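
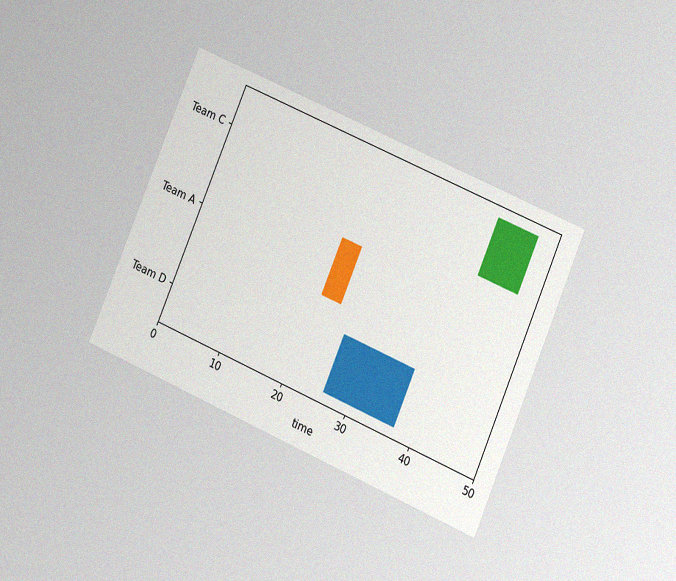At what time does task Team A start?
The chart is tilted about 23° clockwise and viewed at a slight angle, with some photo noise. The Team A bar begins at t=21.

21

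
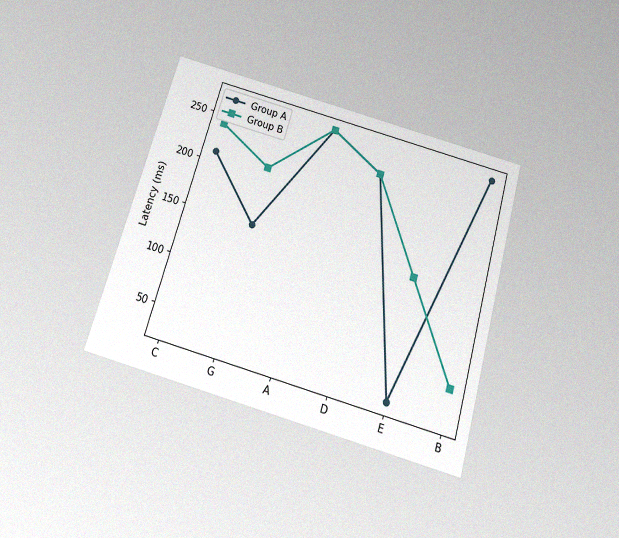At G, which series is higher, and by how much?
The chart is tilted about 16° clockwise and viewed slightly from below, with some photo noise. At G, Group B sits above the other line by 60ms.

Group B, by 60ms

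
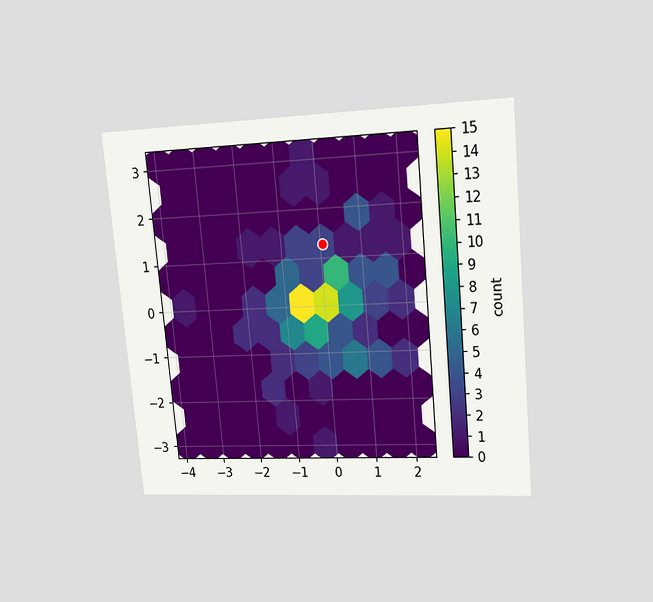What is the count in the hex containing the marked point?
3

The chart is tilted about 5° counter-clockwise and viewed at a slight angle. The marked hex reads 3 on the colorbar.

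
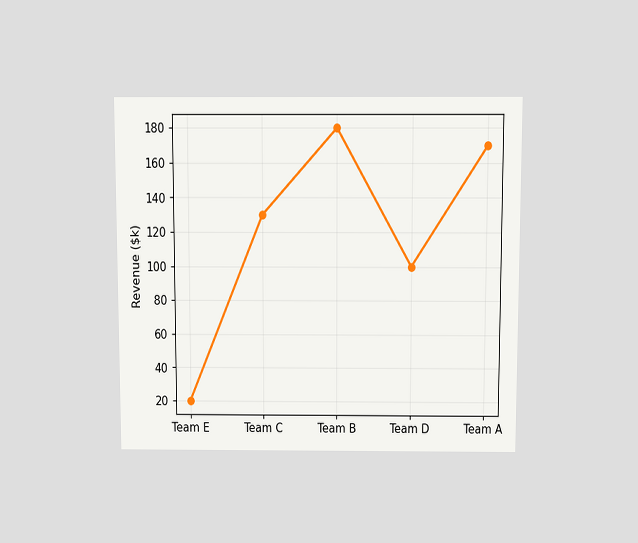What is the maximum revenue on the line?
The chart is viewed slightly from above. The highest point is at Team B, and reading across to the y-axis gives $180k.

$180k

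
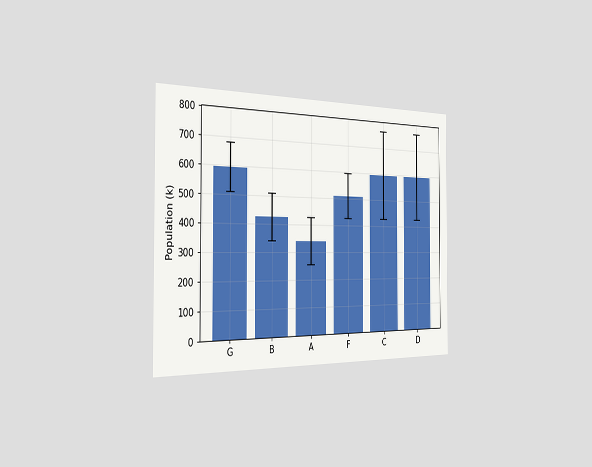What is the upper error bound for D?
The chart is viewed slightly from the left. The D bar's upper whisker reaches 765k.

765k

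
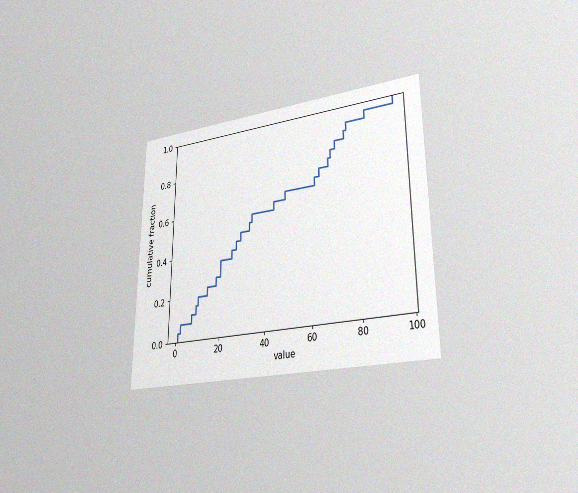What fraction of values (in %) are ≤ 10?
20%

The chart is viewed at a slight angle, with some photo noise. At x=10 the ECDF step is at 20%.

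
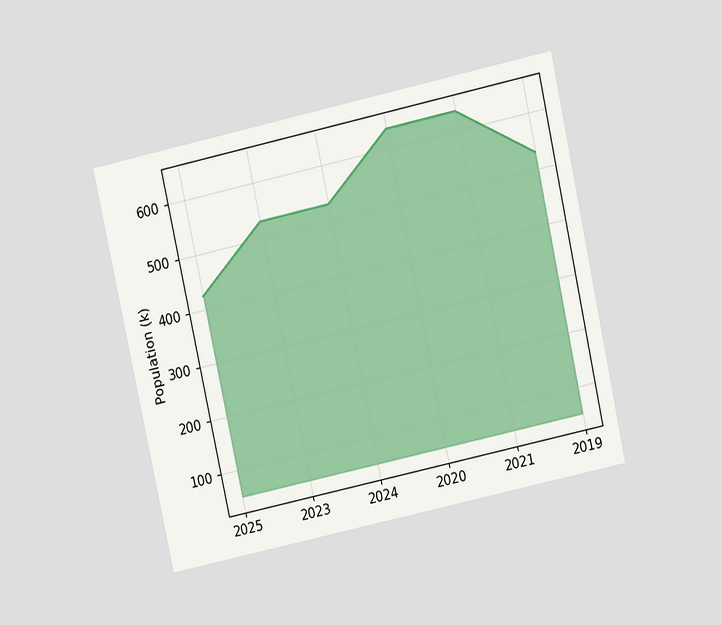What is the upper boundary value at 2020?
636k

The chart is tilted about 12° counter-clockwise and viewed slightly from above. At 2020 the upper boundary is at 636k.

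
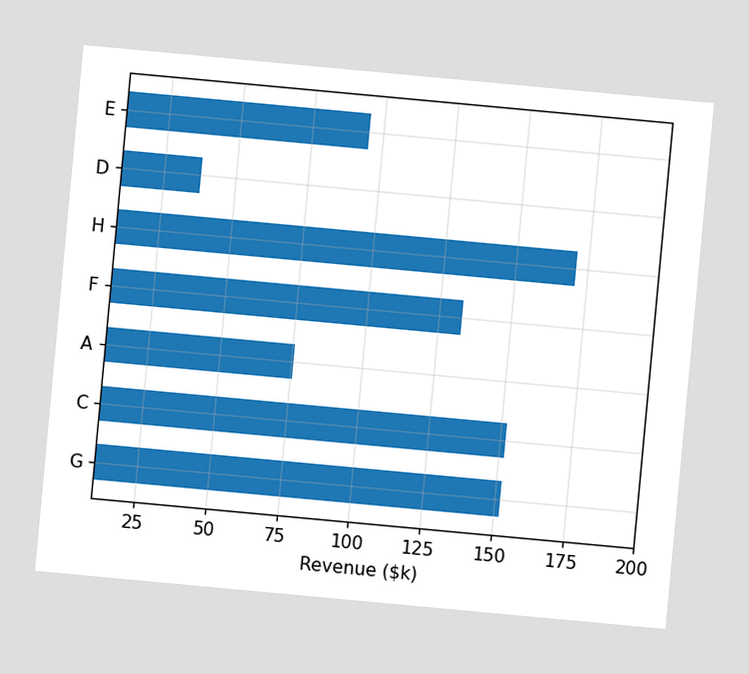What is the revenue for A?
$76k

The chart is tilted about 5° clockwise. Reading along the chart's x-axis, the A bar reaches $76k.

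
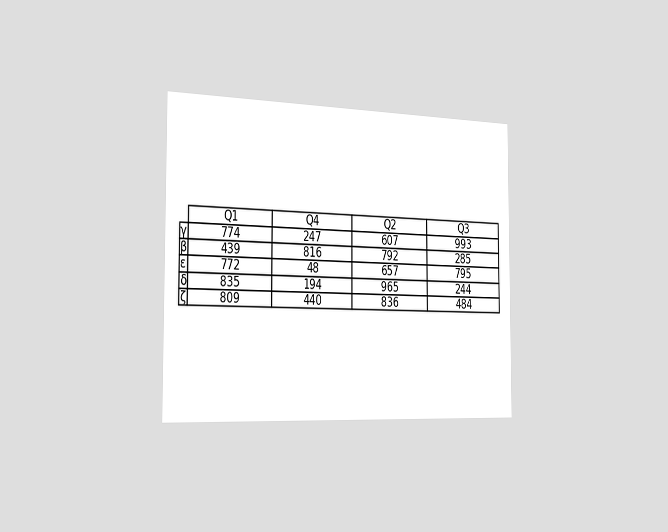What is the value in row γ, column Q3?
The chart is viewed slightly from the left. The (γ, Q3) cell reads 993.

993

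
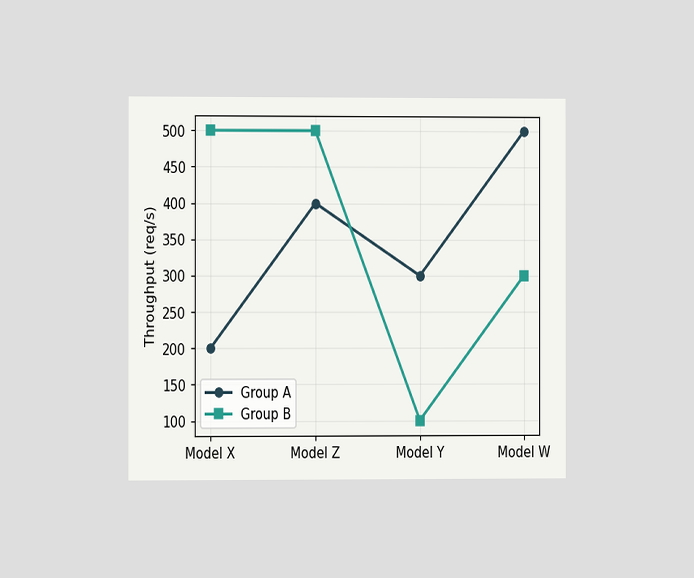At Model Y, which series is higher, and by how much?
The chart is viewed at a slight angle. At Model Y, Group A sits above the other line by 200req/s.

Group A, by 200req/s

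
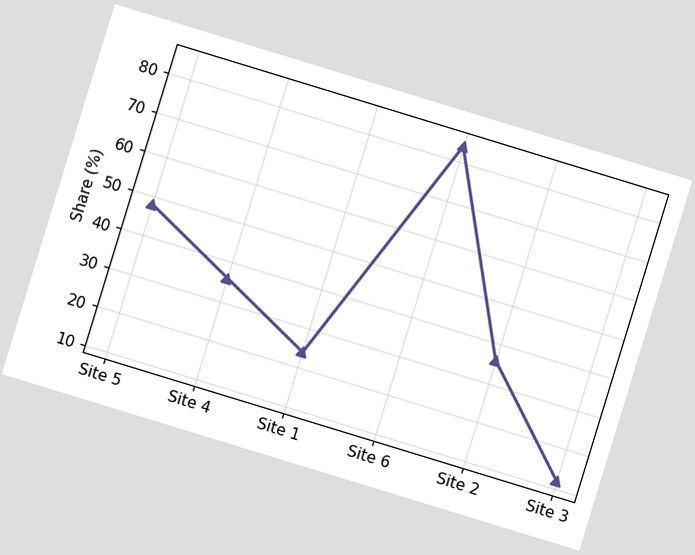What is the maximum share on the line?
84%

The chart is tilted about 17° clockwise. The highest point is at Site 6, and reading across to the y-axis gives 84%.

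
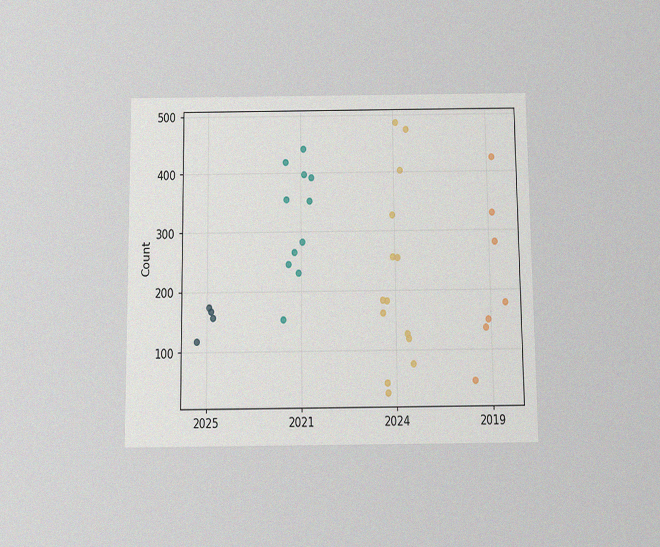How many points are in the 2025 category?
The chart is viewed slightly from below, with some photo noise. Counting the markers in the 2025 column gives 4.

4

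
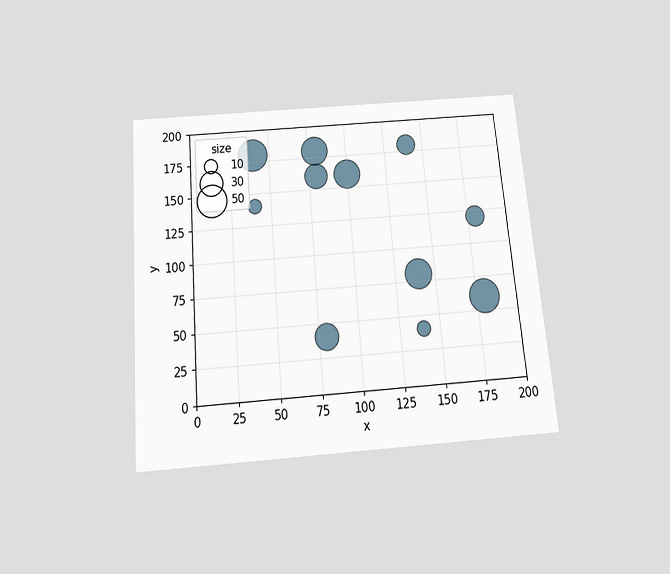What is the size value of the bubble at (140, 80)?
The chart is tilted about 5° counter-clockwise and viewed slightly from below. Matching the bubble at (140, 80) against the size legend gives 40.

40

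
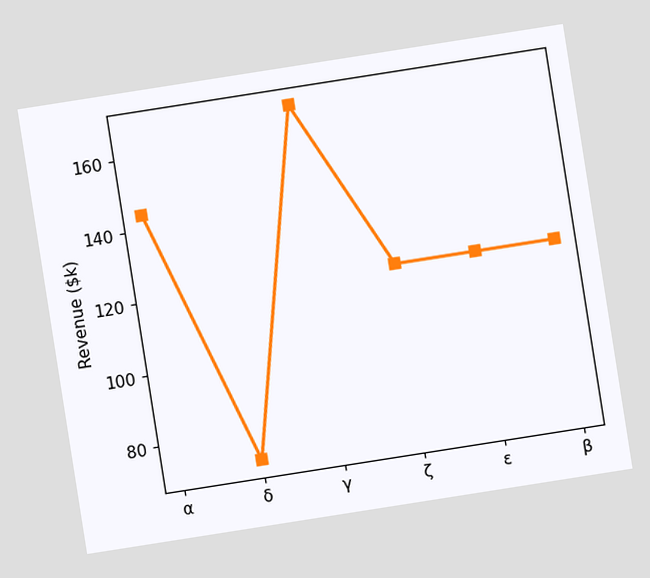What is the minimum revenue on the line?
The chart is tilted about 9° counter-clockwise. The lowest point is at δ, and reading across to the y-axis gives $72k.

$72k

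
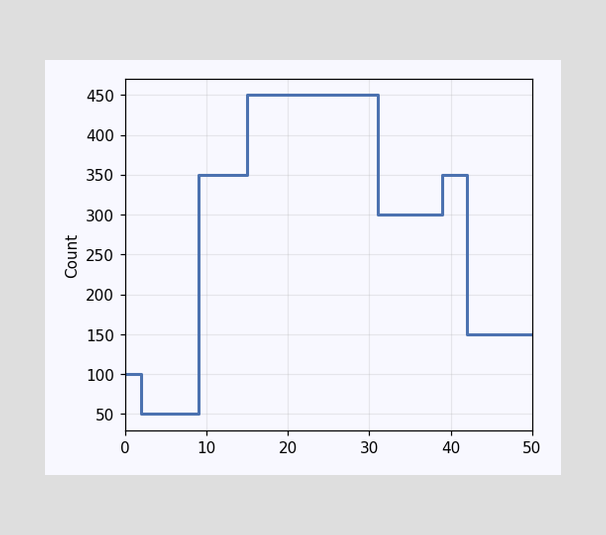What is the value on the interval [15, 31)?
450

On [15, 31) the step sits at 450.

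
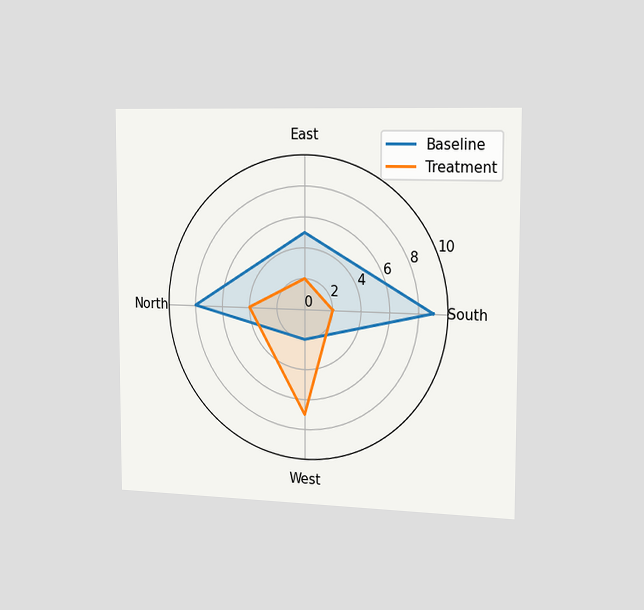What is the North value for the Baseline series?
8

The chart is viewed slightly from the right. On the North axis, Baseline reaches 8.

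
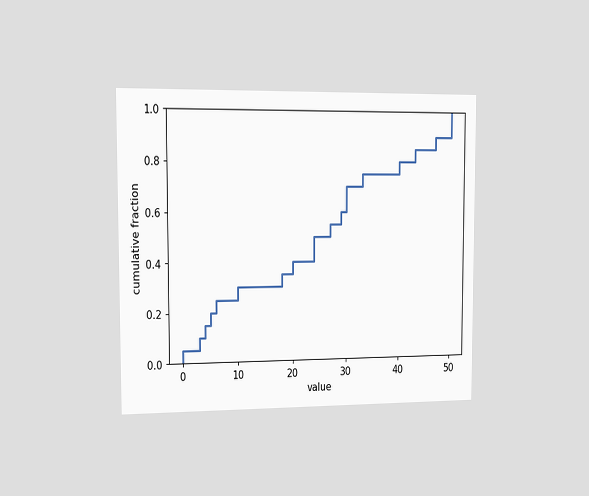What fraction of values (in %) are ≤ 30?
70%

The chart is viewed slightly from the left. At x=30 the ECDF step is at 70%.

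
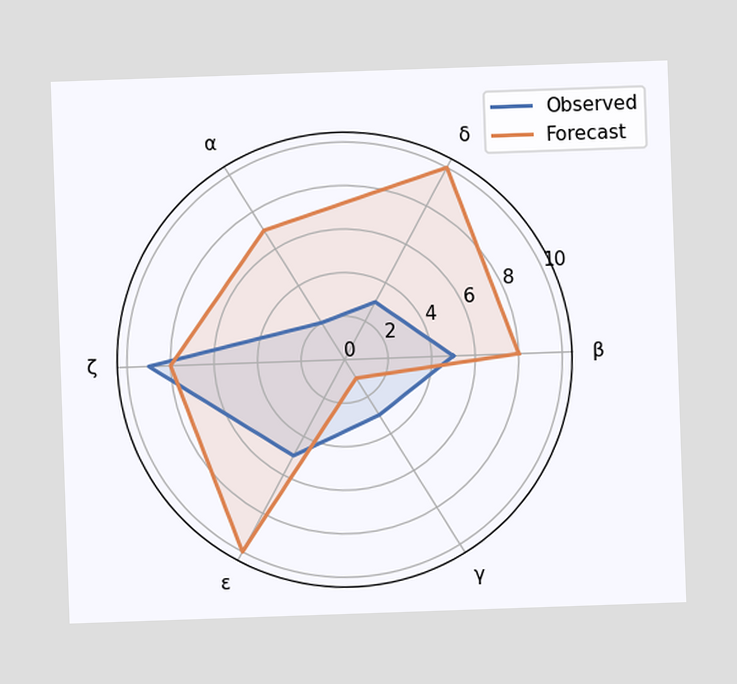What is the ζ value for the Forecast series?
8

On the ζ axis, Forecast reaches 8.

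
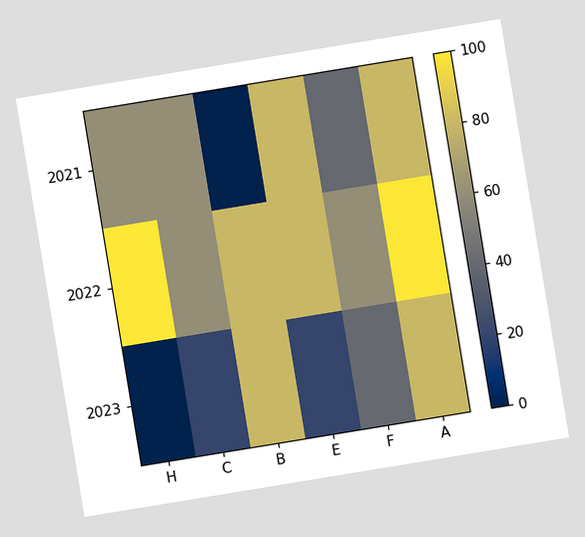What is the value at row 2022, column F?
60

The chart is tilted about 9° counter-clockwise. Matching cell (2022, F) against the colorbar gives 60.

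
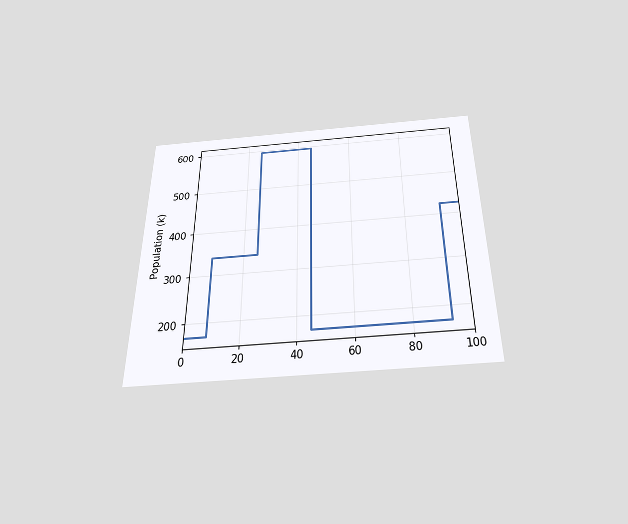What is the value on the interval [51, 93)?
The chart is viewed slightly from below. On [51, 93) the step sits at 170k.

170k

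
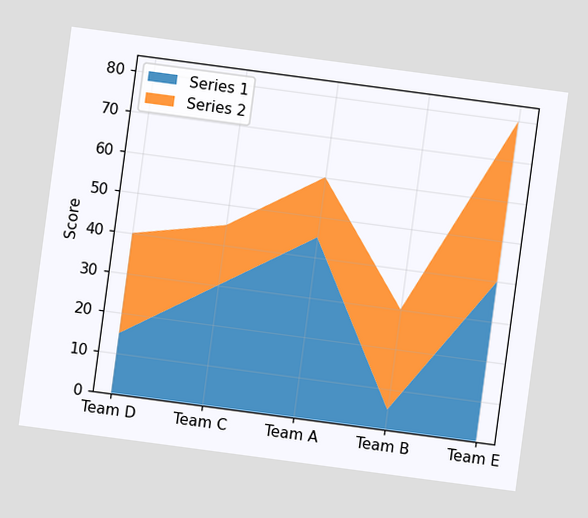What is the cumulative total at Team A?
The chart is tilted about 8° clockwise. The stacked total at Team A reaches 60.

60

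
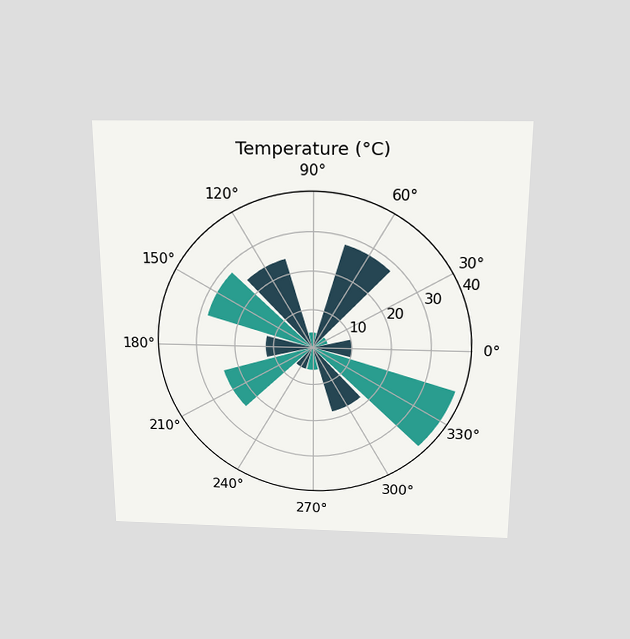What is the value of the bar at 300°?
18°C

The chart is viewed slightly from above. The bar at 300° reaches 18°C on the radial axis.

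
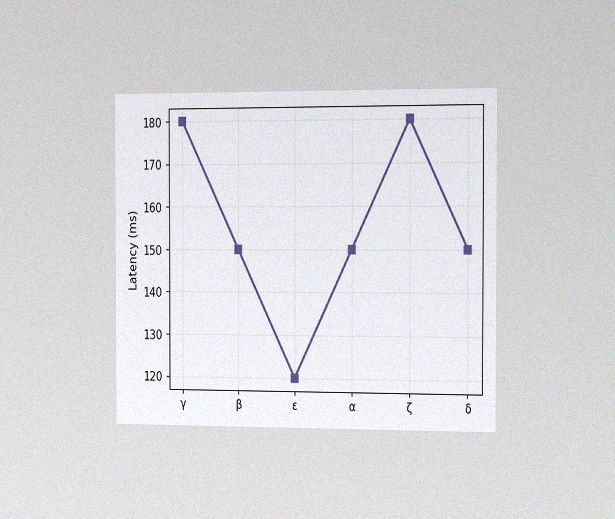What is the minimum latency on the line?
120ms

The chart is viewed slightly from the right, with some photo noise. The lowest point is at ε, and reading across to the y-axis gives 120ms.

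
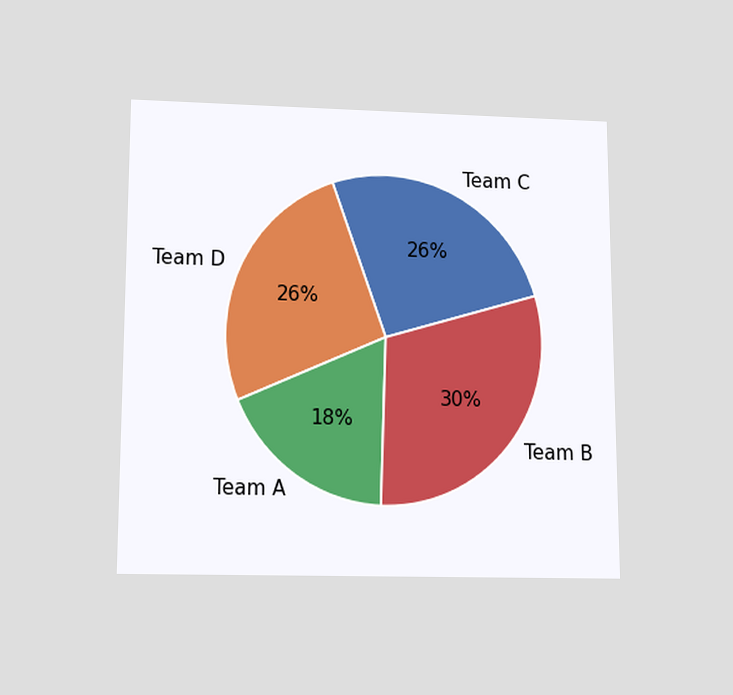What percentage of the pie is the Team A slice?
18%

The chart is viewed slightly from below. The Team A slice takes up 18% of the pie.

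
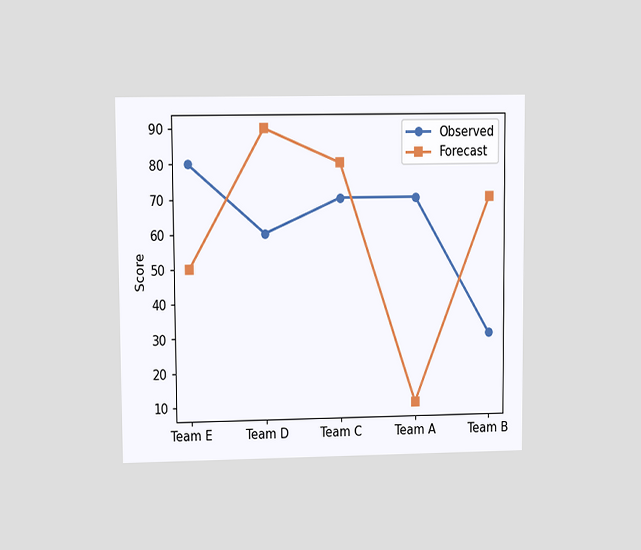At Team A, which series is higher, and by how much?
Observed, by 60

The chart is viewed at a slight angle. At Team A, Observed sits above the other line by 60.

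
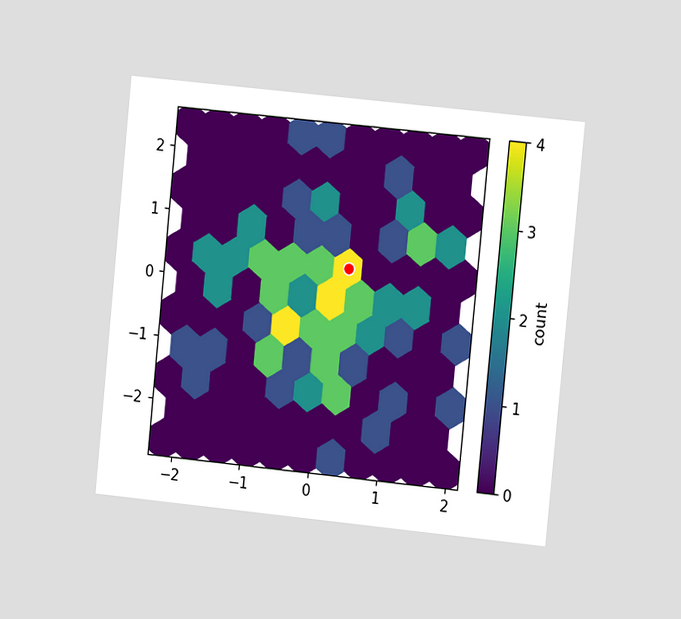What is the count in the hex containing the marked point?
The chart is tilted about 6° clockwise and viewed at a slight angle. The marked hex reads 4 on the colorbar.

4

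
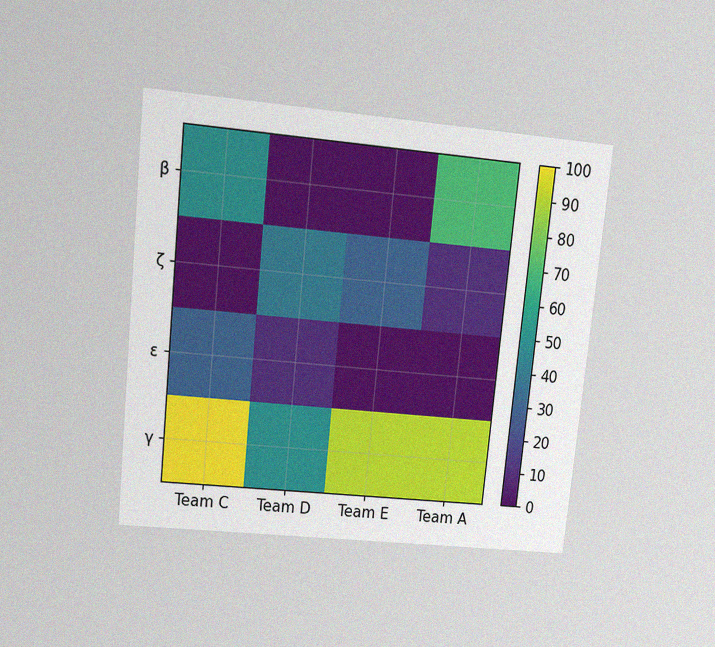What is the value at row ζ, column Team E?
30

The chart is tilted about 6° clockwise and viewed at a slight angle, with some photo noise. Matching cell (ζ, Team E) against the colorbar gives 30.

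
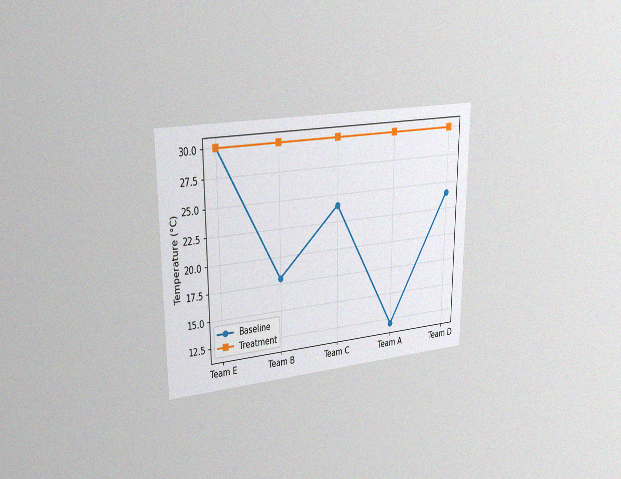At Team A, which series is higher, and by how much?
Treatment, by 18°C

The chart is viewed slightly from the left, with some photo noise. At Team A, Treatment sits above the other line by 18°C.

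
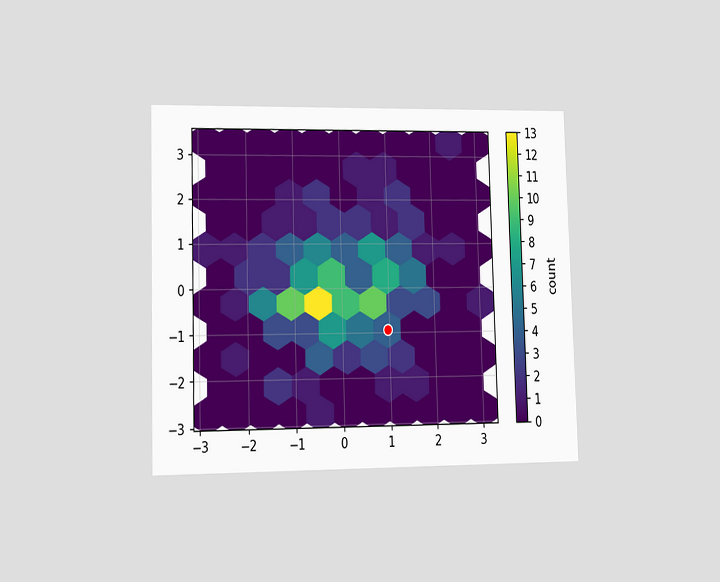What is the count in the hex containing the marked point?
4

The chart is viewed slightly from the left. The marked hex reads 4 on the colorbar.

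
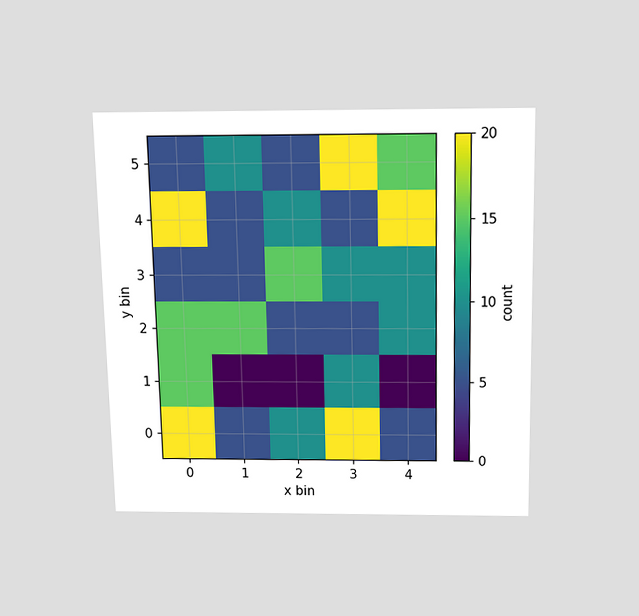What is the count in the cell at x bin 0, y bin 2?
The chart is viewed slightly from above. Matching the cell (0, 2) against the colorbar gives 15.

15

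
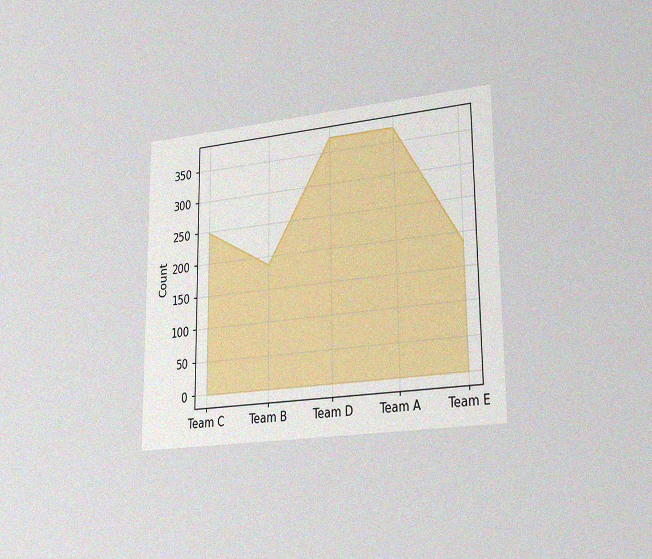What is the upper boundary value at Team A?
372

The chart is viewed slightly from the right, with some photo noise. At Team A the upper boundary is at 372.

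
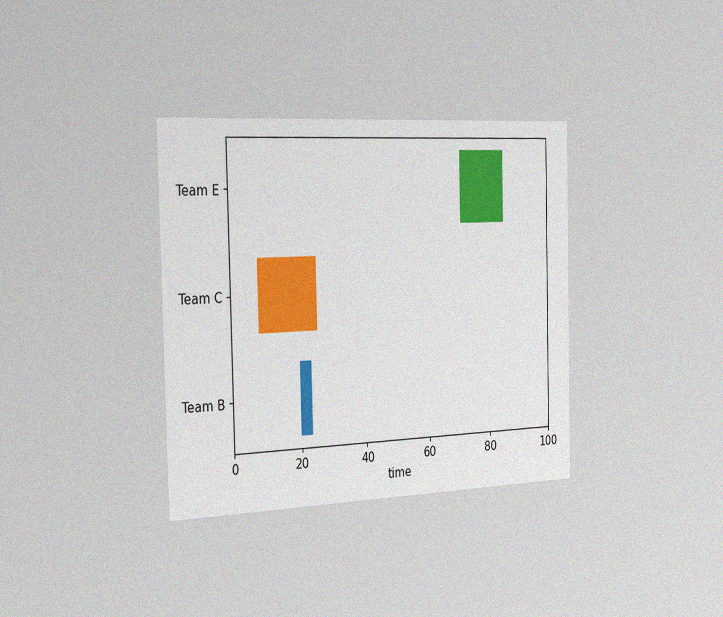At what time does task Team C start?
8

The chart is viewed slightly from the left, with some photo noise. The Team C bar begins at t=8.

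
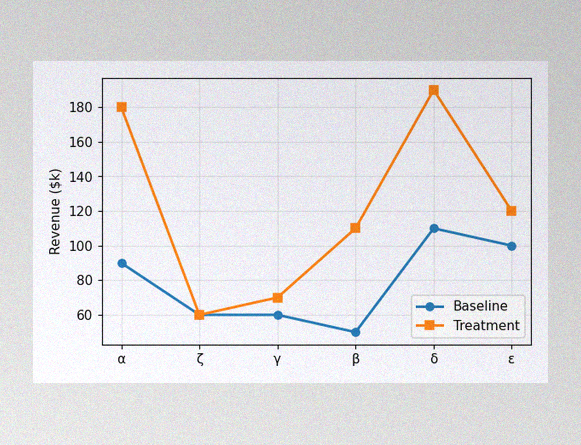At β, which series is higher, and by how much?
Treatment, by $60k

The image has some photo noise and uneven lighting. At β, Treatment sits above the other line by $60k.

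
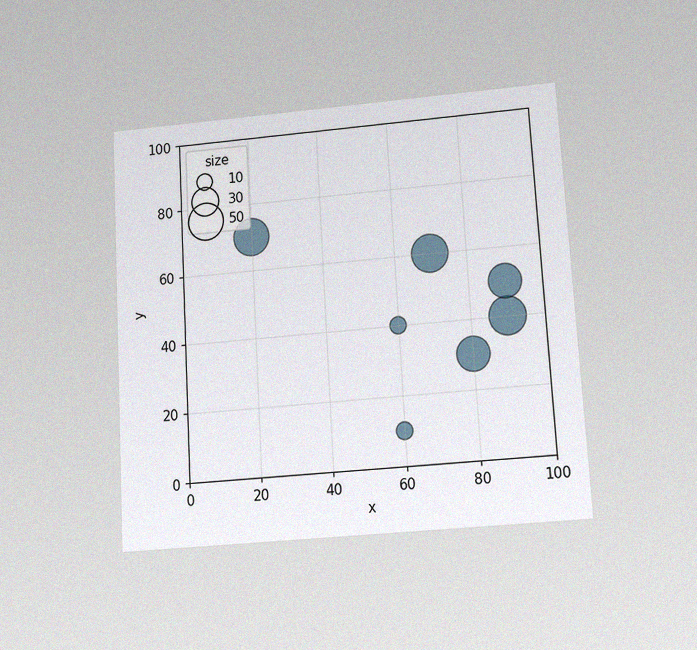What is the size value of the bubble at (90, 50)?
40

The chart is tilted about 3° counter-clockwise and viewed slightly from below, with some photo noise. Matching the bubble at (90, 50) against the size legend gives 40.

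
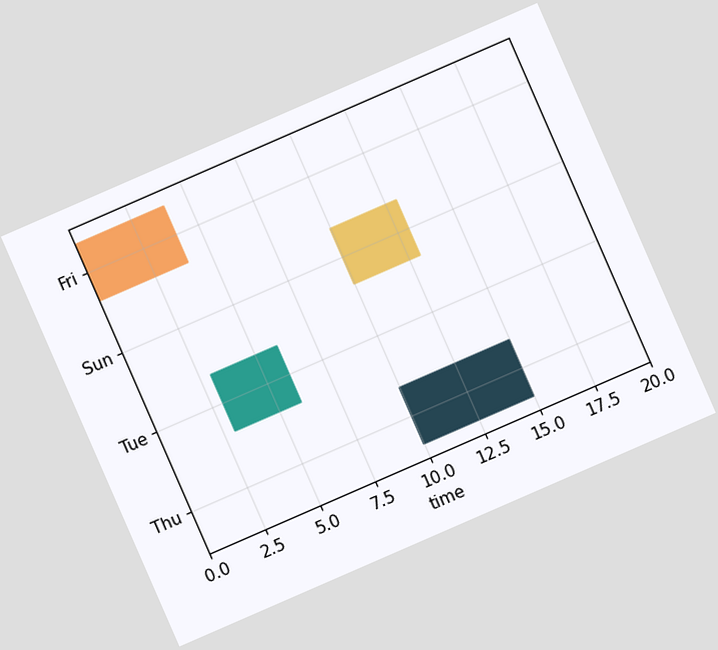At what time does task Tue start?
3

The chart is tilted about 24° counter-clockwise. The Tue bar begins at t=3.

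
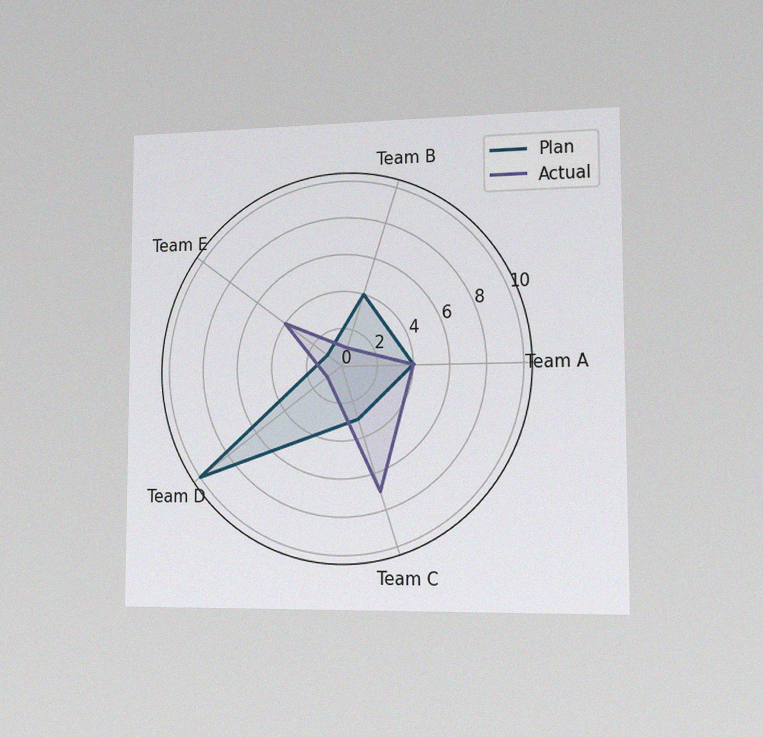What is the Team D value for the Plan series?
The chart is viewed slightly from the right, with some photo noise. On the Team D axis, Plan reaches 10.

10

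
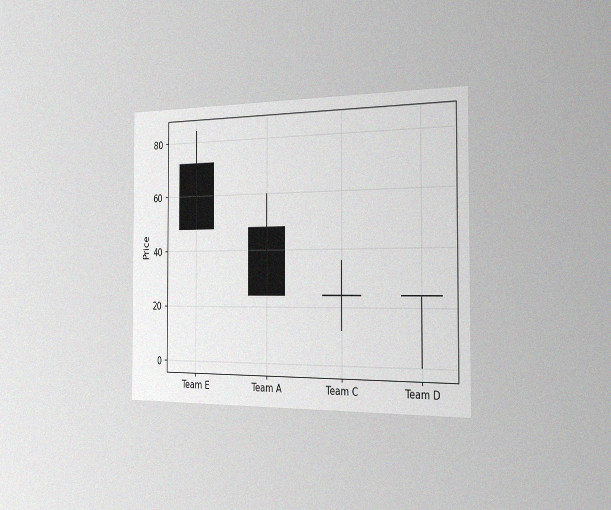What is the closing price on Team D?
The chart is viewed slightly from the right, with some photo noise. The Team D candle closes at 24.

24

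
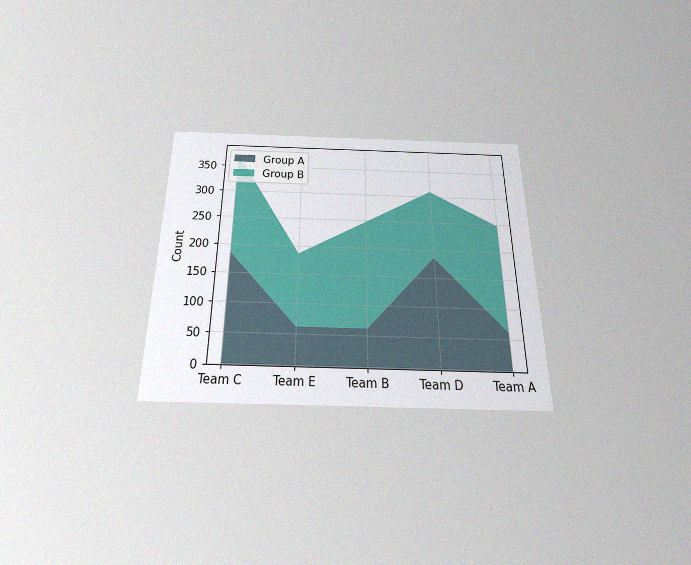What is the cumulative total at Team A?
The chart is viewed slightly from below, with some photo noise. The stacked total at Team A reaches 248.

248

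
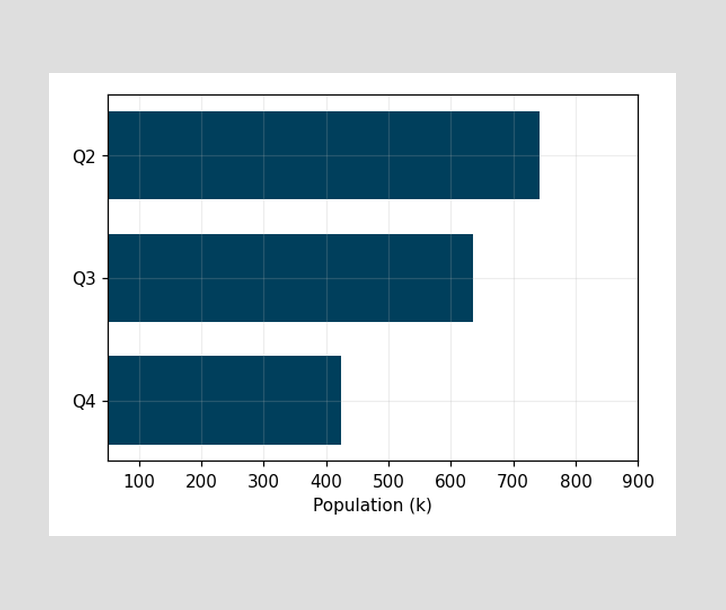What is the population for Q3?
Reading along the chart's x-axis, the Q3 bar reaches 636k.

636k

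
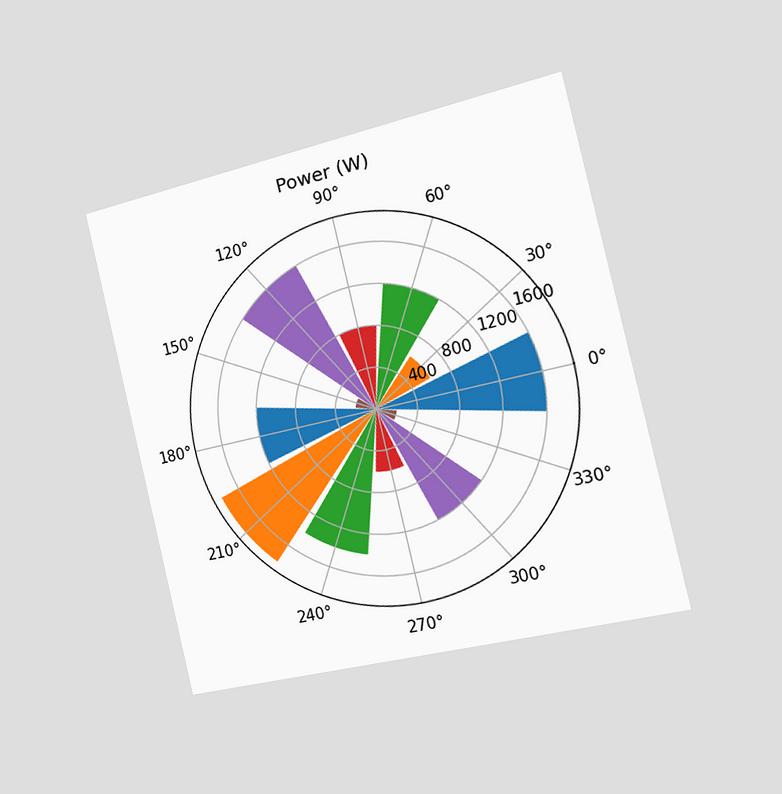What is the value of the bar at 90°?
The chart is tilted about 13° counter-clockwise and viewed slightly from the right. The bar at 90° reaches 800W on the radial axis.

800W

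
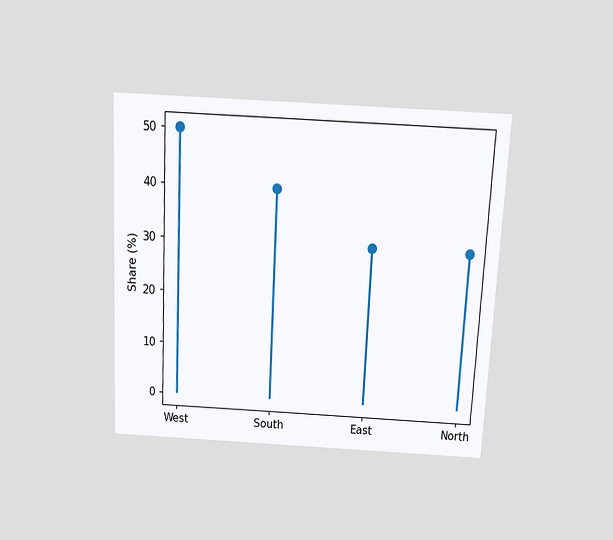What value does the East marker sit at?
The chart is tilted about 3° clockwise and viewed slightly from above. The East marker sits at 30%.

30%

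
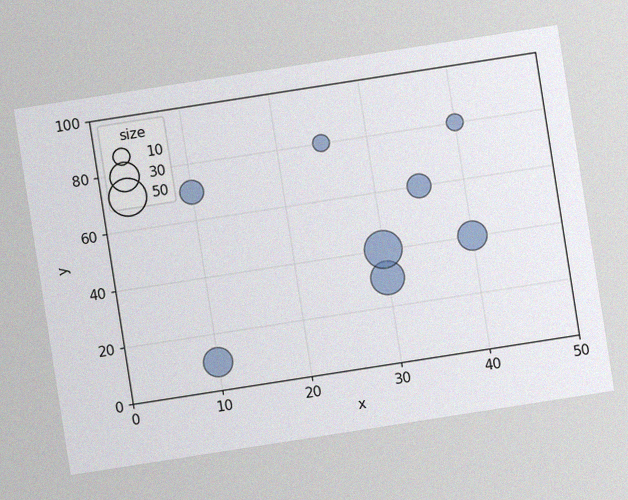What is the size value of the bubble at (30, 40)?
The chart is tilted about 9° counter-clockwise, with some photo noise. Matching the bubble at (30, 40) against the size legend gives 50.

50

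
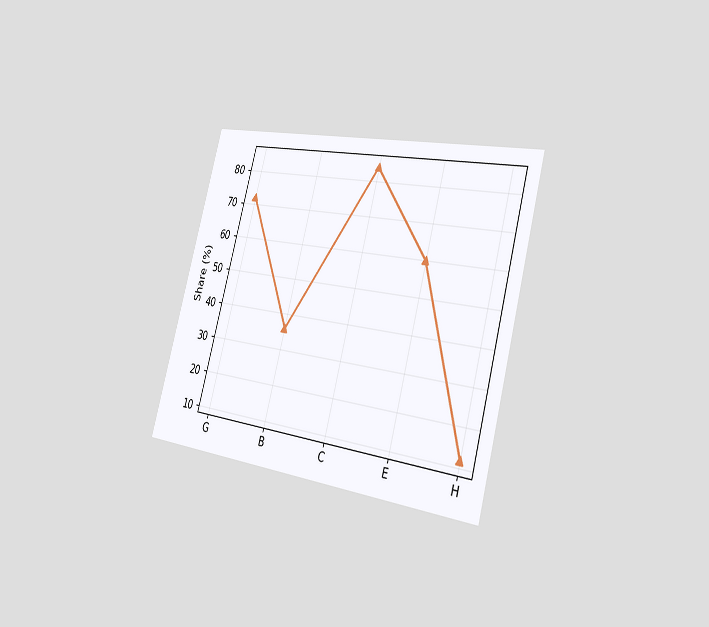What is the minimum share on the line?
12%

The chart is tilted about 15° clockwise and viewed slightly from the right. The lowest point is at H, and reading across to the y-axis gives 12%.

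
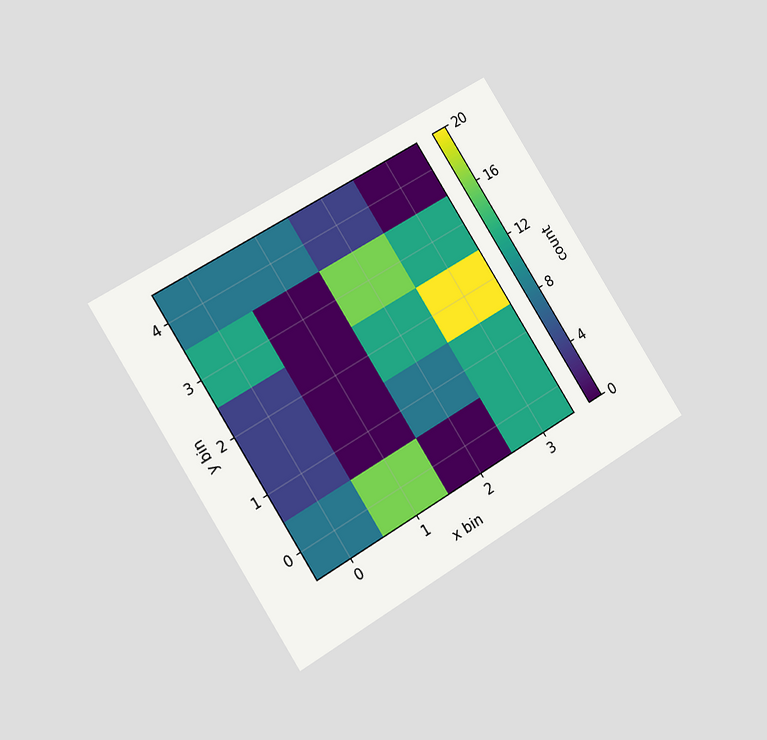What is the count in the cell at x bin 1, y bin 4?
The chart is tilted about 32° counter-clockwise and viewed slightly from the left. Matching the cell (1, 4) against the colorbar gives 8.

8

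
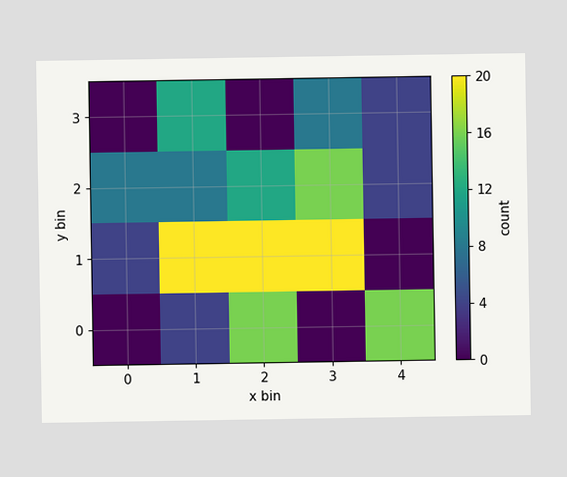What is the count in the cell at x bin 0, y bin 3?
0

Matching the cell (0, 3) against the colorbar gives 0.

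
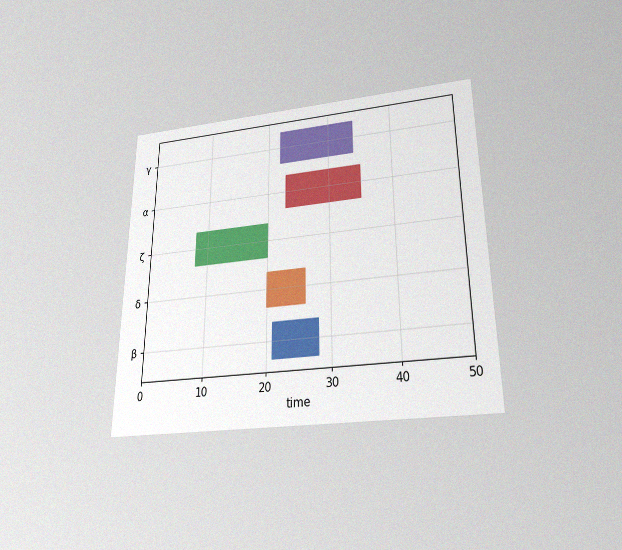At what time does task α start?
23

The chart is viewed slightly from below, with some photo noise. The α bar begins at t=23.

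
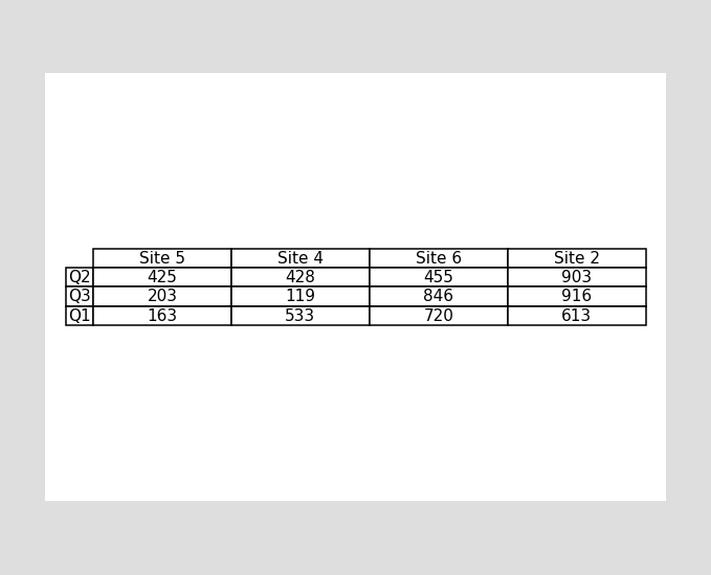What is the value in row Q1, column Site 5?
The (Q1, Site 5) cell reads 163.

163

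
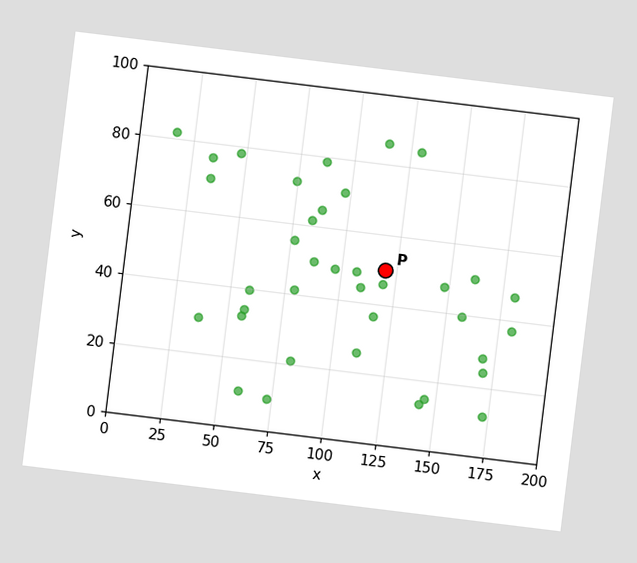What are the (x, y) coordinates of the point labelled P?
The chart is tilted about 7° clockwise. Following the gridlines from P to each axis, P sits at (120, 50).

(120, 50)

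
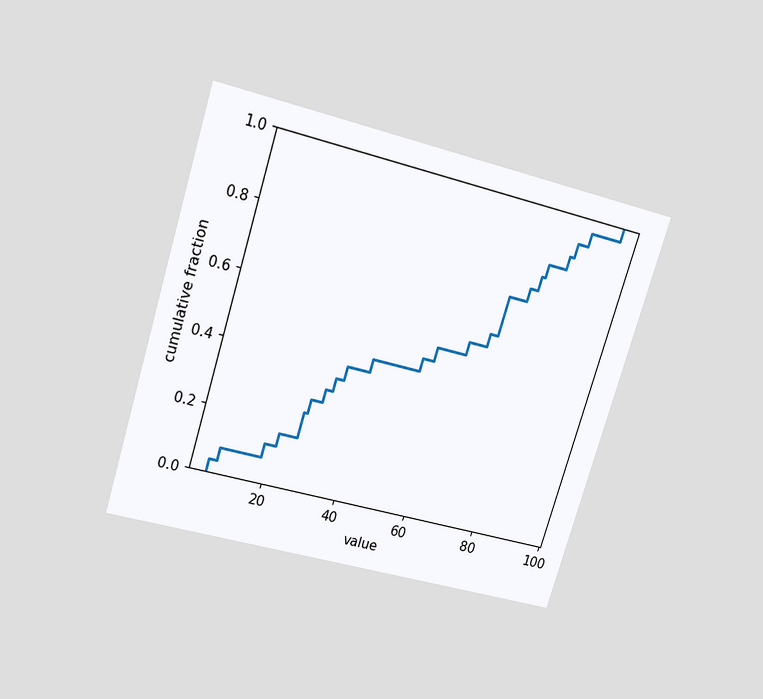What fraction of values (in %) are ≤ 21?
The chart is tilted about 17° clockwise and viewed slightly from above. At x=21 the ECDF step is at 16%.

16%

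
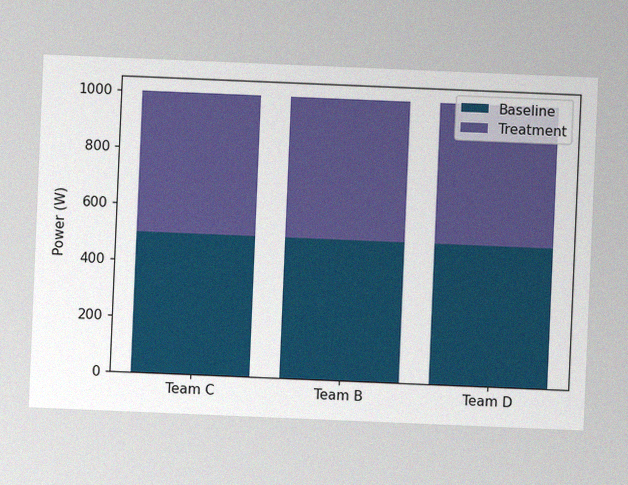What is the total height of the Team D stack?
1000W

The chart is tilted about 2° clockwise, with some photo noise. The Team D stack's top reaches 1000W on the y-axis.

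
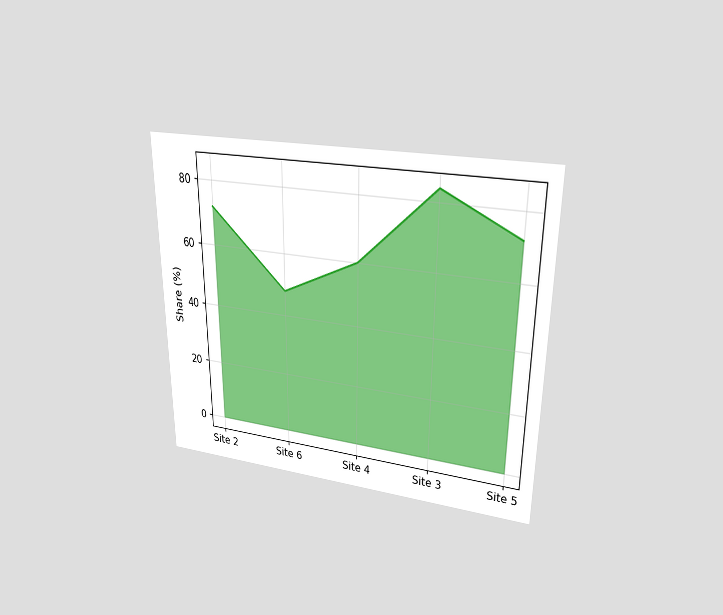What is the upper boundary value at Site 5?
The chart is viewed at a slight angle. At Site 5 the upper boundary is at 72%.

72%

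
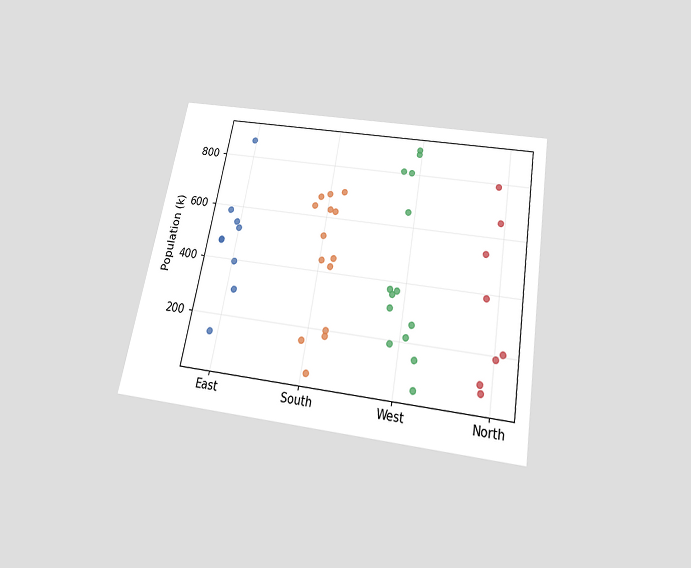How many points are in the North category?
8

The chart is tilted about 10° clockwise and viewed slightly from below. Counting the markers in the North column gives 8.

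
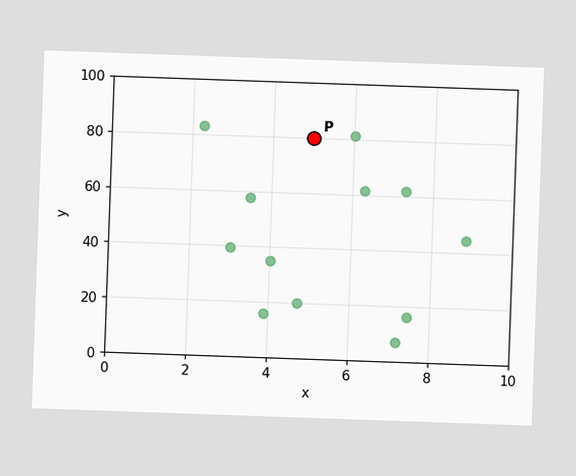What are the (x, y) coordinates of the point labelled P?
The chart is tilted about 2° clockwise. Following the gridlines from P to each axis, P sits at (5, 80).

(5, 80)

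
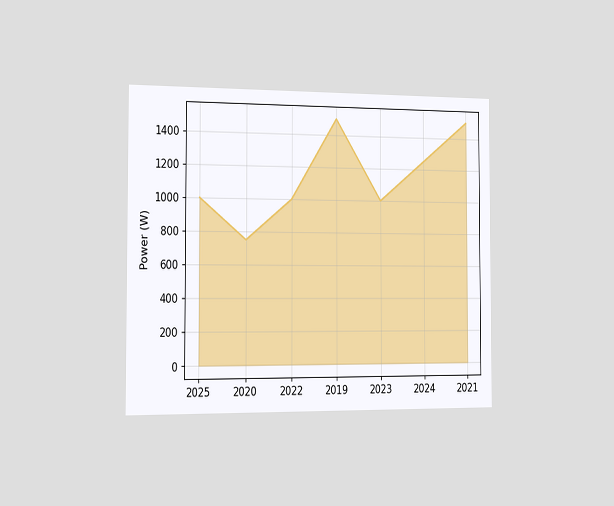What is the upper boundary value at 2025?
The chart is viewed slightly from the left. At 2025 the upper boundary is at 1000W.

1000W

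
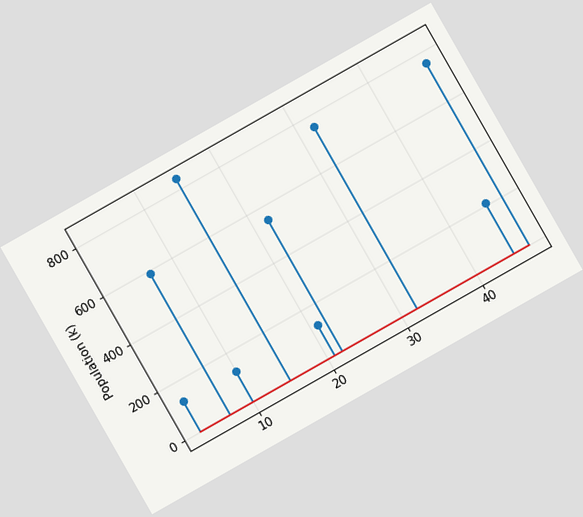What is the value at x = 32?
The chart is tilted about 30° counter-clockwise. The stem at x=32 reaches 756k.

756k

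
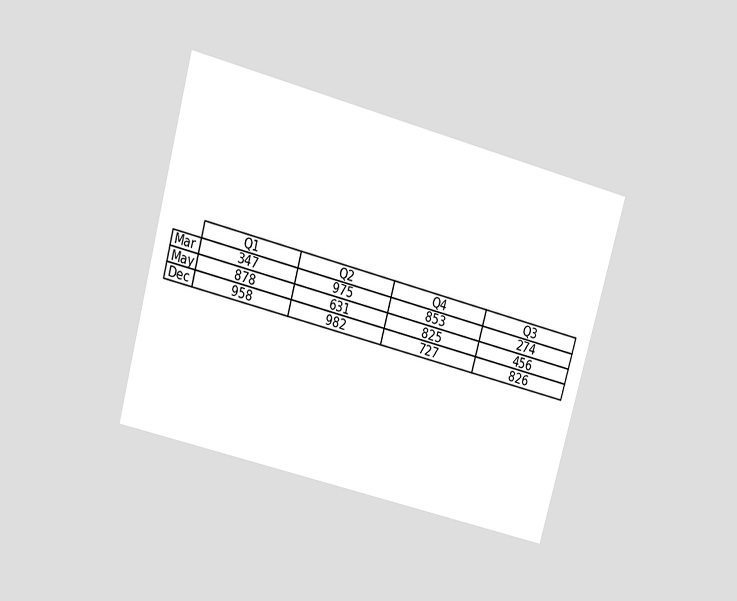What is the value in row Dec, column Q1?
The chart is tilted about 15° clockwise and viewed slightly from above. The (Dec, Q1) cell reads 958.

958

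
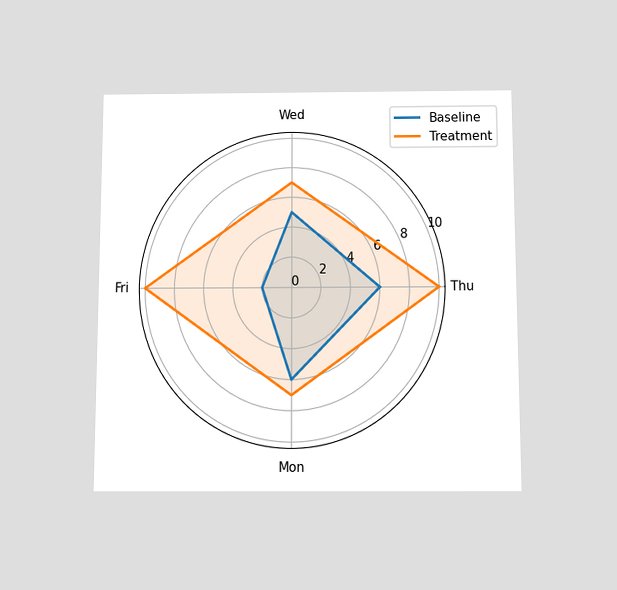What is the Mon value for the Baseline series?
6

The chart is viewed slightly from below. On the Mon axis, Baseline reaches 6.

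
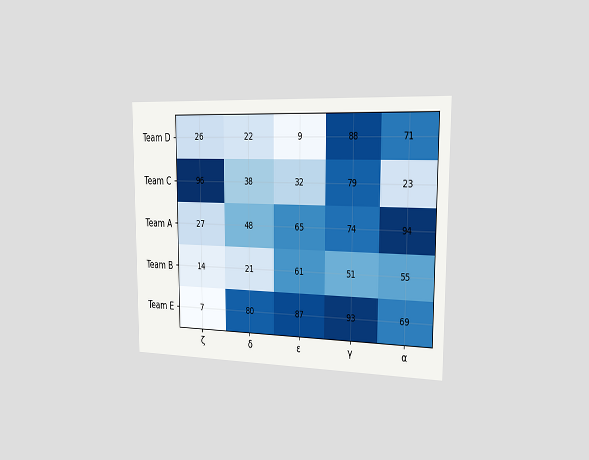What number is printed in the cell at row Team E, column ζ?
7

The chart is viewed slightly from the right. The (Team E, ζ) cell reads 7.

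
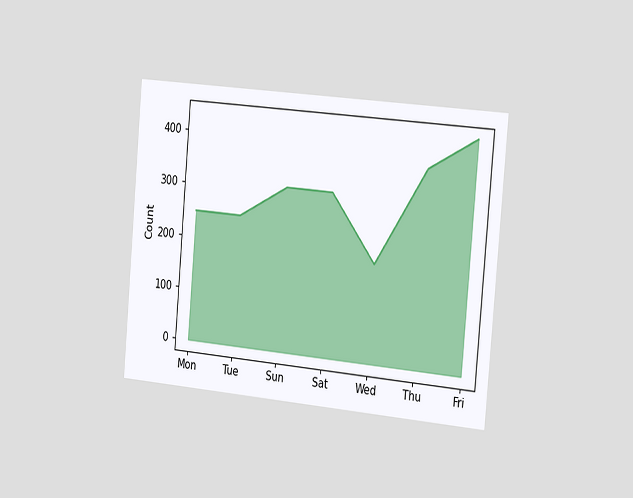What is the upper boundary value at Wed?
186

The chart is tilted about 5° clockwise and viewed slightly from the right. At Wed the upper boundary is at 186.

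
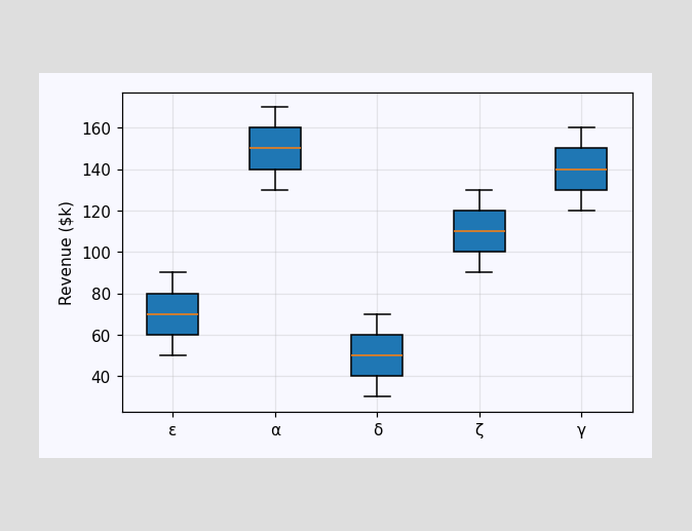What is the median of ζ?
The median line in the ζ box sits at $110k.

$110k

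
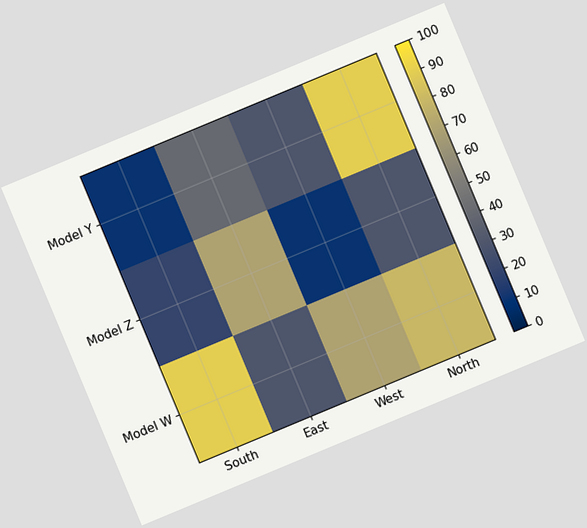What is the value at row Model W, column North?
80

The chart is tilted about 23° counter-clockwise. Matching cell (Model W, North) against the colorbar gives 80.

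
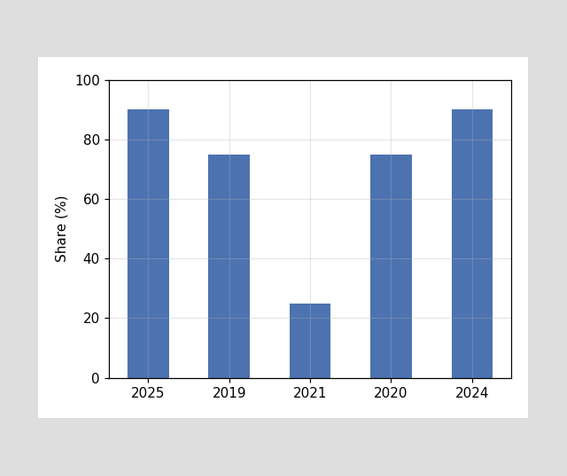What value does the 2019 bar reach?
75%

Reading along the chart's y-axis, the 2019 bar reaches 75%.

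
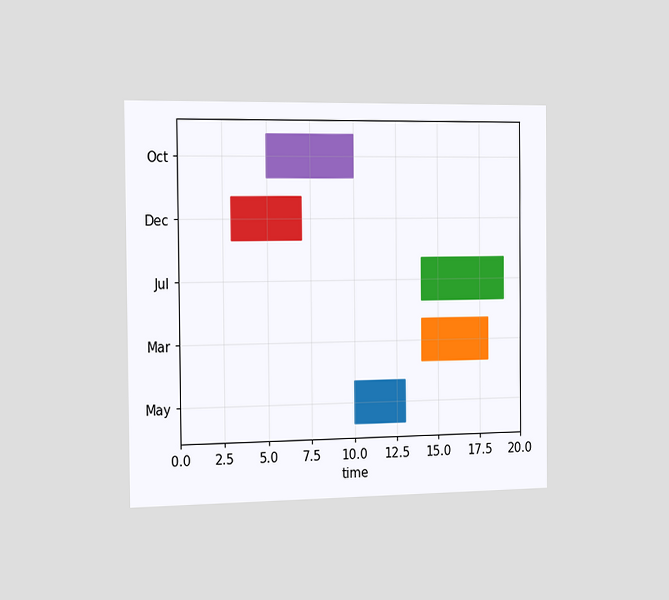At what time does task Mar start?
The chart is viewed slightly from the left. The Mar bar begins at t=14.

14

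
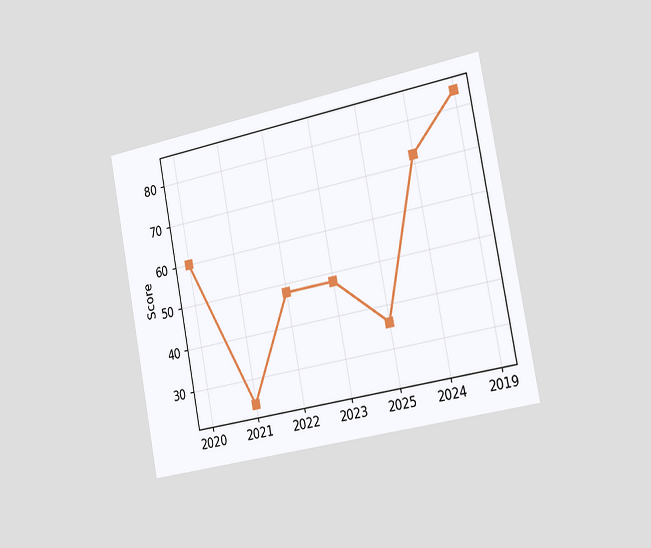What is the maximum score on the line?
84

The chart is tilted about 11° counter-clockwise and viewed slightly from the right. The highest point is at 2019, and reading across to the y-axis gives 84.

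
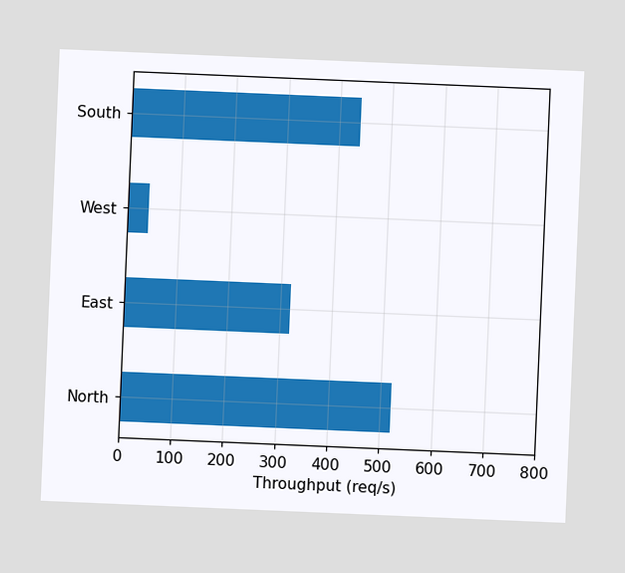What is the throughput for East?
The chart is tilted about 2° clockwise. Reading along the chart's x-axis, the East bar reaches 320req/s.

320req/s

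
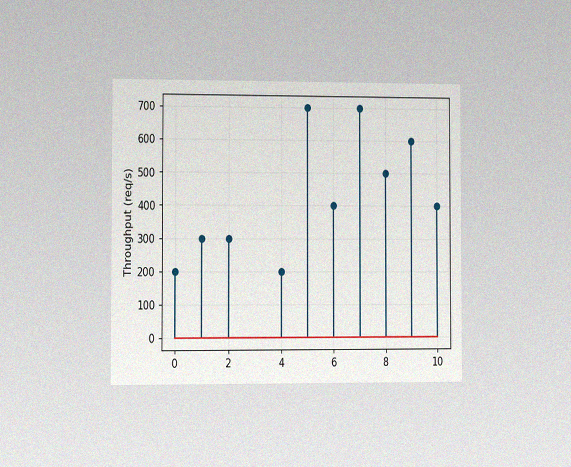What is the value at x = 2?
300req/s

The chart is viewed slightly from the left, with some photo noise. The stem at x=2 reaches 300req/s.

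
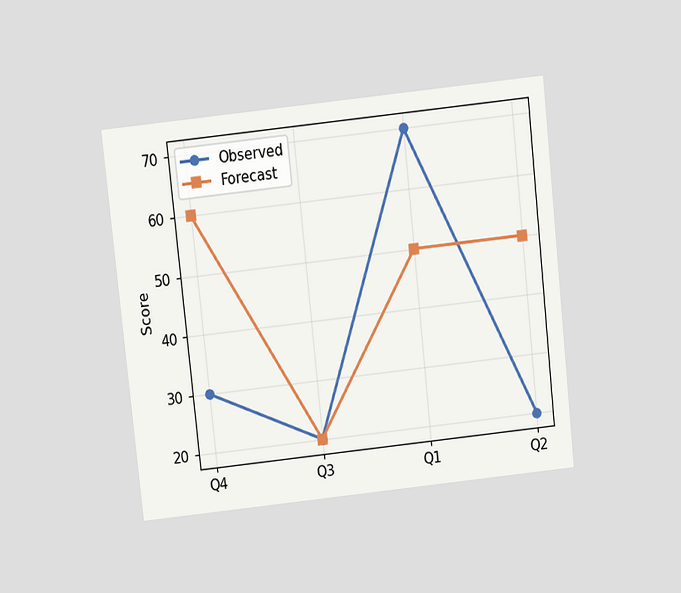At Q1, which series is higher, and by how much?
The chart is tilted about 6° counter-clockwise and viewed slightly from above. At Q1, Observed sits above the other line by 20.

Observed, by 20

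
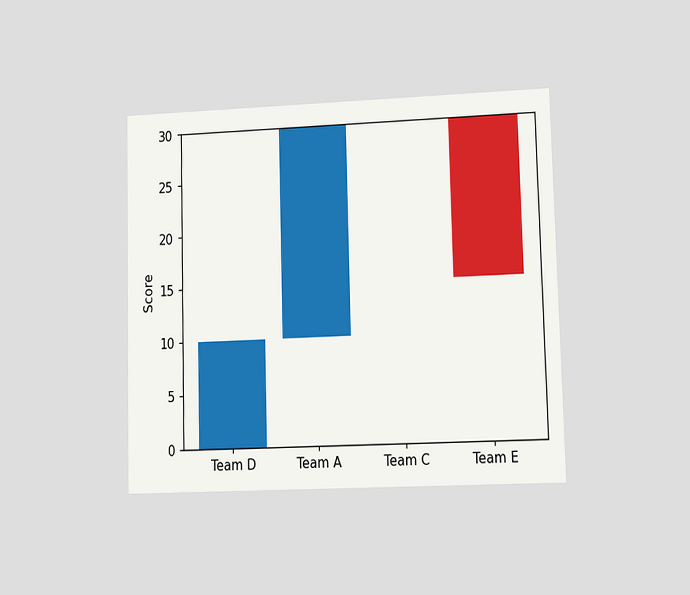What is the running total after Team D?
10

The chart is viewed at a slight angle. After Team D the running total reaches 10.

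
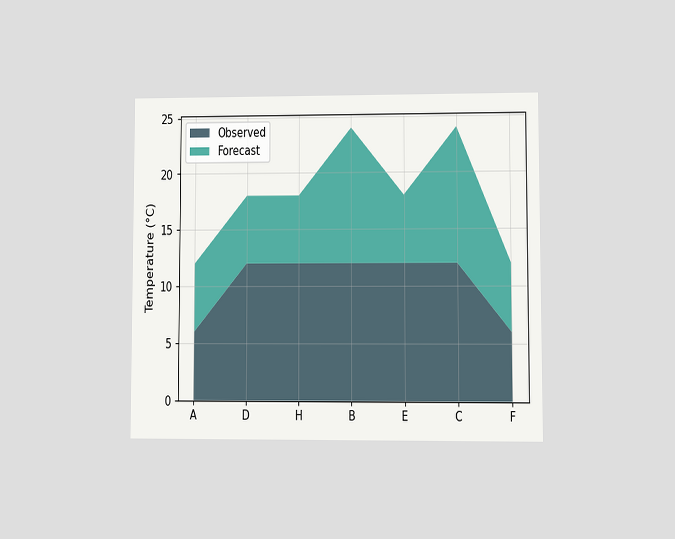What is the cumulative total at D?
The chart is viewed at a slight angle. The stacked total at D reaches 18°C.

18°C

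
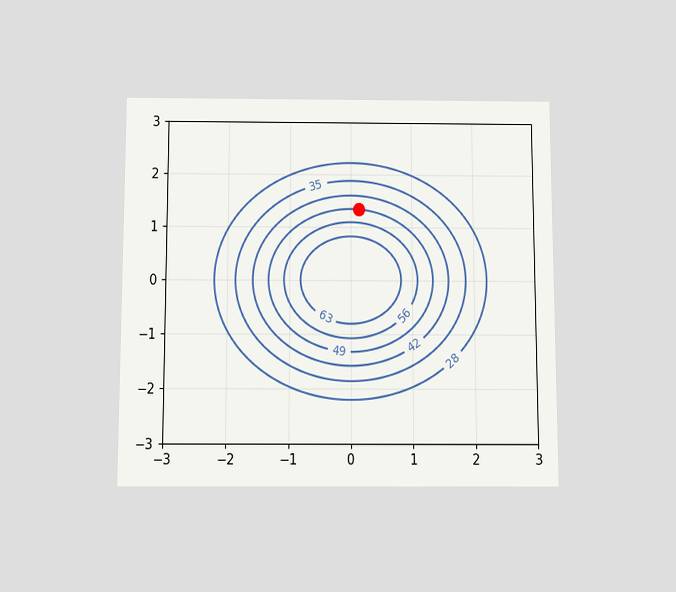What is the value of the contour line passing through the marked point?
The chart is viewed slightly from below. The marked point sits on the contour labelled 49.

49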